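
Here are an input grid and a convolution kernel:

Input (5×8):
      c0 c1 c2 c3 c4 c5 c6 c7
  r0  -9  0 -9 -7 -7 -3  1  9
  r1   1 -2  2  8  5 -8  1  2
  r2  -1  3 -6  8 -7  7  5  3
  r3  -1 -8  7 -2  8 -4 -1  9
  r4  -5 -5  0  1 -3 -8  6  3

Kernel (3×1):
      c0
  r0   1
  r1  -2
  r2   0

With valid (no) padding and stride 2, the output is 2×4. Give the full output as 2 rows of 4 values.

Output[0,0]: The receptive field on the input at this output position is [-9 / 1 / -1]. Elementwise product with the kernel and sum: -9·1 + 1·-2.

-11 -13 -17 -1
1 -20 -23 7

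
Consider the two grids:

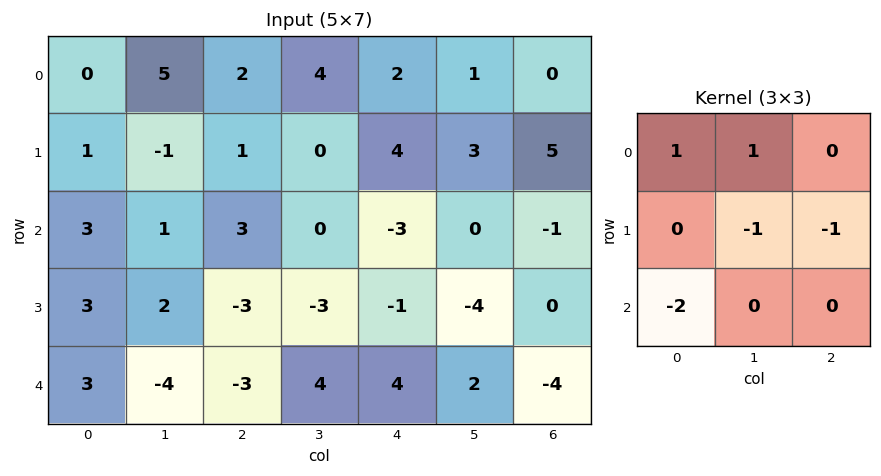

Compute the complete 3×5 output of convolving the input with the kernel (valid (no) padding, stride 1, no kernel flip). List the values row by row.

Output[0,0]: The receptive field on the input at this output position is [0 5 2 / 1 -1 1 / 3 1 3]. Elementwise product with the kernel and sum: 0·1 + 5·1 + -1·-1 + 1·-1 + 3·-2.

-1 4 -4 -1 1
-10 -7 10 13 10
-1 18 13 -6 -7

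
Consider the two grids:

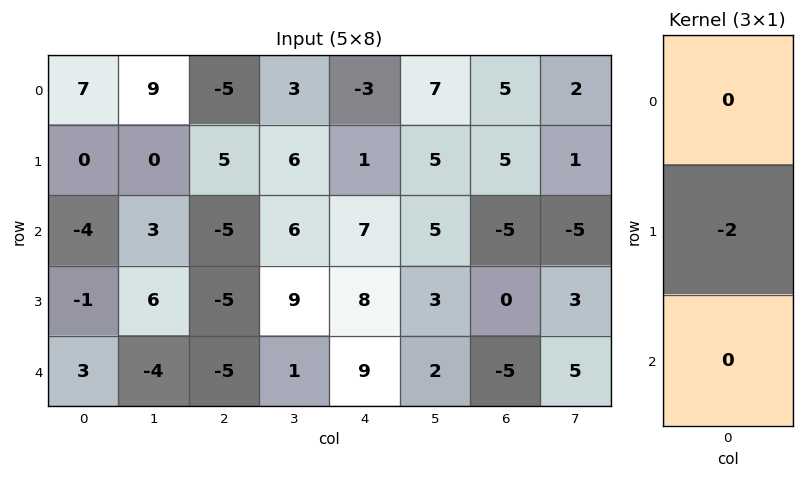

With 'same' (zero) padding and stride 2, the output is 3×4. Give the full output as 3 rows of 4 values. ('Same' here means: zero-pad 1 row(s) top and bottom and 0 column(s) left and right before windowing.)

Output[0,0]: The receptive field on the zero-padded input at this output position is [0 / 7 / 0]. Elementwise product with the kernel and sum: 7·-2.
Output[0,1]: The receptive field on the zero-padded input at this output position is [0 / -5 / 5]. Elementwise product with the kernel and sum: -5·-2.

-14 10 6 -10
8 10 -14 10
-6 10 -18 10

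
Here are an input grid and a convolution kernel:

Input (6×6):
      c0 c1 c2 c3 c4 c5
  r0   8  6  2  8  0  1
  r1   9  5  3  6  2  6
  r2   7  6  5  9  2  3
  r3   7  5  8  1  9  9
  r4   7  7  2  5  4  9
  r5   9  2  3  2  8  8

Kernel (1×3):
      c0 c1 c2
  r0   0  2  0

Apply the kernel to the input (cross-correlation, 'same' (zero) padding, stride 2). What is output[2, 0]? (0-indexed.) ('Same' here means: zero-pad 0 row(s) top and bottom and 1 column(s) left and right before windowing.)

14

The receptive field on the zero-padded input at this output position is [0 7 7]. Elementwise product with the kernel and sum: 7·2.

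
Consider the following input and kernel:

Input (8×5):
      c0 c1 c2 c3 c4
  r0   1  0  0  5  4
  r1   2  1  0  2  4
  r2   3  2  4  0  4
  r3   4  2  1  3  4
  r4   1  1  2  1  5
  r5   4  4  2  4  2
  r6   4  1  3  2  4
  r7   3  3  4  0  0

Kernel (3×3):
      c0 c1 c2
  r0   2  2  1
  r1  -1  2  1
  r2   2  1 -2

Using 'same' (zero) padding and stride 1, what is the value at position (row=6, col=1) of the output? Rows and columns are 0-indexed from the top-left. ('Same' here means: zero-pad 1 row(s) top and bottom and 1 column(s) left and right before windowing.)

20

The receptive field on the zero-padded input at this output position is [4 4 2 / 4 1 3 / 3 3 4]. Elementwise product with the kernel and sum: 4·2 + 4·2 + 2·1 + 4·-1 + 1·2 + 3·1 + 3·2 + 3·1 + 4·-2.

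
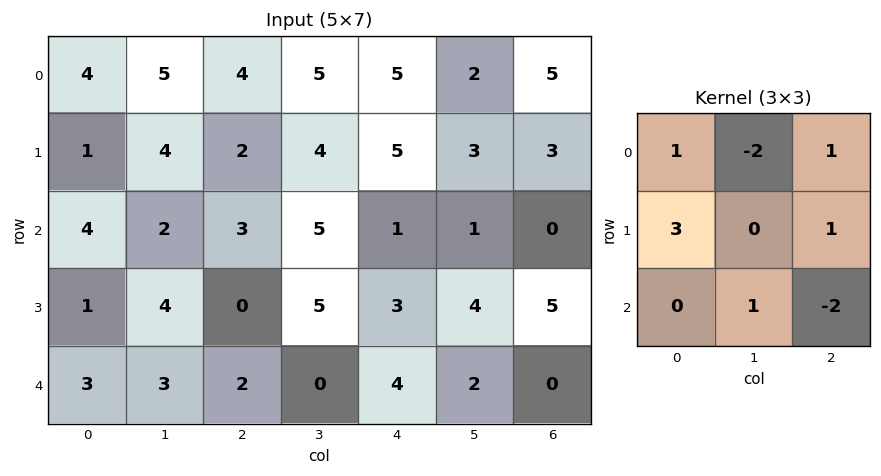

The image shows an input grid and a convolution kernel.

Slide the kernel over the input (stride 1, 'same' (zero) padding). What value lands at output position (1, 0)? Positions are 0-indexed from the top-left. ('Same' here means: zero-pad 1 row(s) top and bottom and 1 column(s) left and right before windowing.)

The receptive field on the zero-padded input at this output position is [0 4 5 / 0 1 4 / 0 4 2]. Elementwise product with the kernel and sum: 0·1 + 4·-2 + 5·1 + 0·3 + 4·1 + 4·1 + 2·-2.

1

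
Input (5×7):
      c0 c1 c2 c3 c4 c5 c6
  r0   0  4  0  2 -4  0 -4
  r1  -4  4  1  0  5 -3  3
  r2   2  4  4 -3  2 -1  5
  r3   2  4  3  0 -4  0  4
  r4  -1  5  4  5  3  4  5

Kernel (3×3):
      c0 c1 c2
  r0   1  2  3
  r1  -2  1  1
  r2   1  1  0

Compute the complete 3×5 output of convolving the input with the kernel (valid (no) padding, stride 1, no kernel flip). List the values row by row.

27 11 -4 -5 -25
17 6 10 4 4
29 7 3 2 34

Output[0,0]: The receptive field on the input at this output position is [0 4 0 / -4 4 1 / 2 4 4]. Elementwise product with the kernel and sum: 0·1 + 4·2 + 0·3 + -4·-2 + 4·1 + 1·1 + 2·1 + 4·1.
Output[0,1]: The receptive field on the input at this output position is [4 0 2 / 4 1 0 / 4 4 -3]. Elementwise product with the kernel and sum: 4·1 + 0·2 + 2·3 + 4·-2 + 1·1 + 0·1 + 4·1 + 4·1.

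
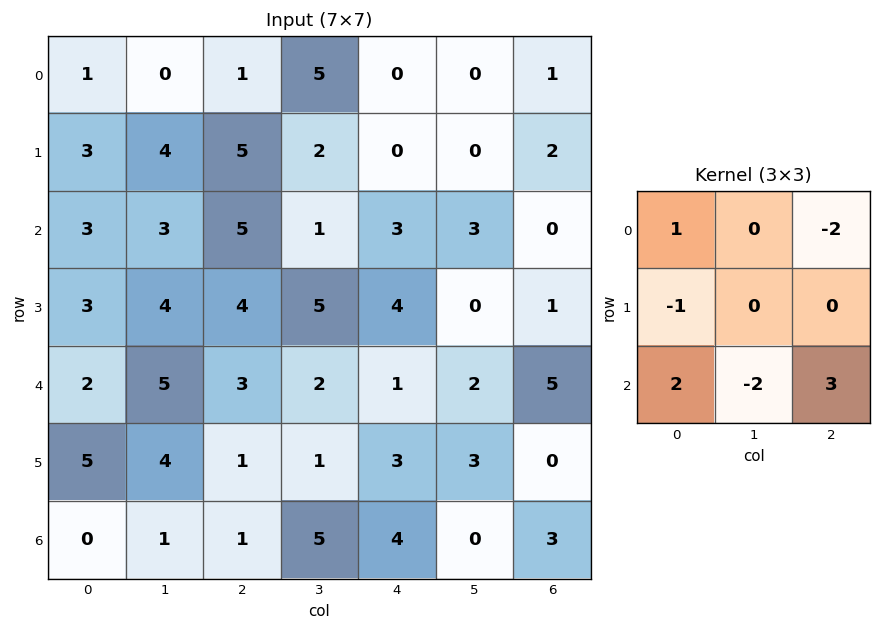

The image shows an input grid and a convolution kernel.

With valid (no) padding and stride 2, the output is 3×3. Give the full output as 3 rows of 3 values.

Output[0,0]: The receptive field on the input at this output position is [1 0 1 / 3 4 5 / 3 3 5]. Elementwise product with the kernel and sum: 1·1 + 1·-2 + 3·-1 + 3·2 + 3·-2 + 5·3.
Output[0,1]: The receptive field on the input at this output position is [1 5 0 / 5 2 0 / 5 1 3]. Elementwise product with the kernel and sum: 1·1 + 0·-2 + 5·-1 + 5·2 + 1·-2 + 3·3.

11 13 -2
-7 0 12
-8 4 5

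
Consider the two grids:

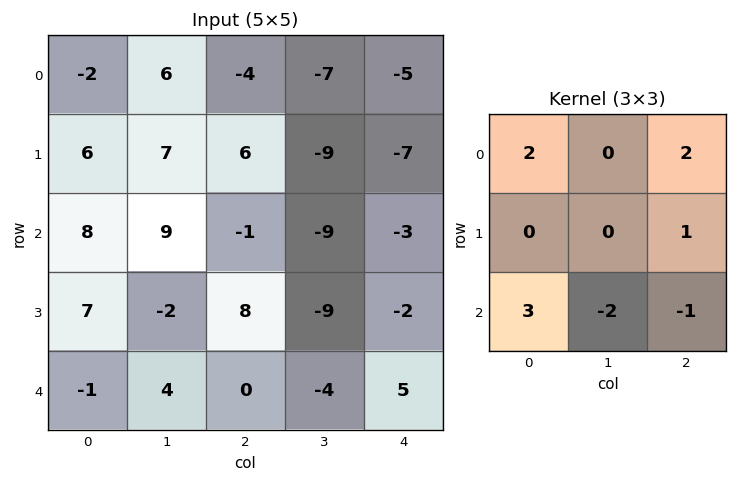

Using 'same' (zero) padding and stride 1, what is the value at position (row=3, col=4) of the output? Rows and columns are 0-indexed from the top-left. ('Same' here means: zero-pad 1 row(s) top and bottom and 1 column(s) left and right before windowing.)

The receptive field on the zero-padded input at this output position is [-9 -3 0 / -9 -2 0 / -4 5 0]. Elementwise product with the kernel and sum: -9·2 + 0·2 + 0·1 + -4·3 + 5·-2 + 0·-1.

-40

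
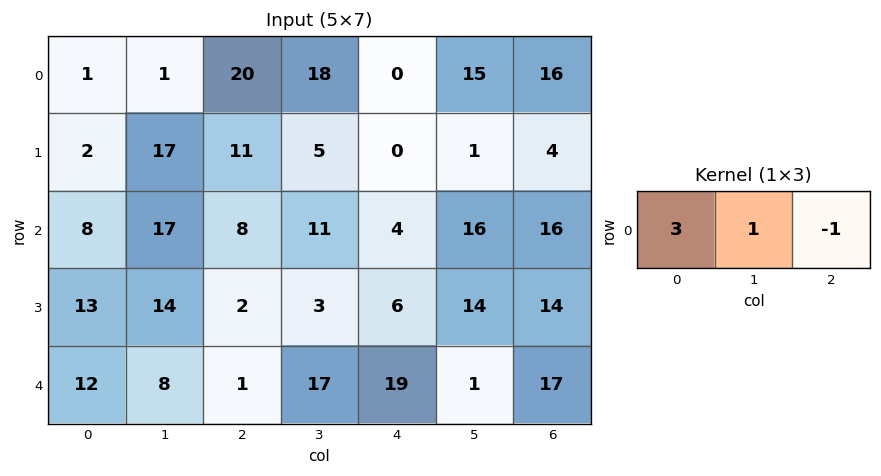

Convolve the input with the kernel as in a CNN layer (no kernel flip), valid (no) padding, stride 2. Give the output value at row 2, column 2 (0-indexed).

The receptive field on the input at this output position is [19 1 17]. Elementwise product with the kernel and sum: 19·3 + 1·1 + 17·-1.

41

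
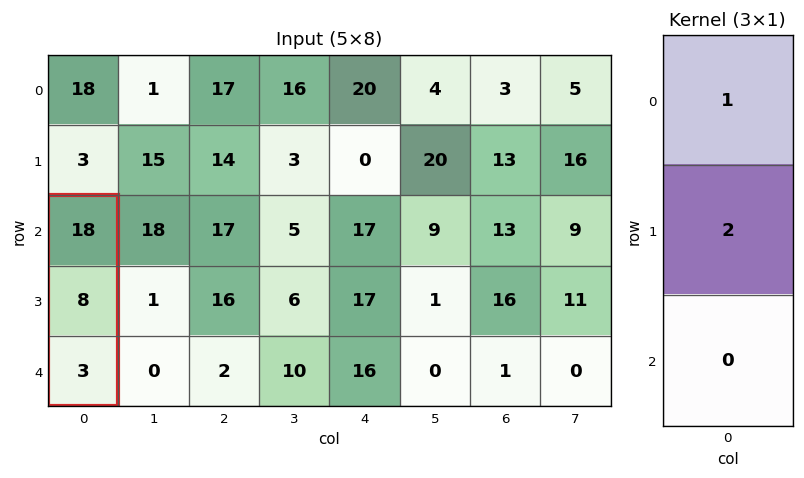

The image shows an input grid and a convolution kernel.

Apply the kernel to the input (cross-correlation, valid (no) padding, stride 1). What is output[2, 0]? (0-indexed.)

The receptive field on the input at this output position is [18 / 8 / 3]. Elementwise product with the kernel and sum: 18·1 + 8·2.

34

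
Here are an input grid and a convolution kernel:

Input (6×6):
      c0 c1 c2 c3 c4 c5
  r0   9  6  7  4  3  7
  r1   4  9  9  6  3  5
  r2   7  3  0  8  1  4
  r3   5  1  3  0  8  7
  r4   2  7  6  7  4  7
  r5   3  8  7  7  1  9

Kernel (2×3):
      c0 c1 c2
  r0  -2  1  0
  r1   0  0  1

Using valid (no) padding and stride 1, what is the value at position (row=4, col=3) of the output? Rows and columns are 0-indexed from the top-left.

The receptive field on the input at this output position is [7 4 7 / 7 1 9]. Elementwise product with the kernel and sum: 7·-2 + 4·1 + 9·1.

-1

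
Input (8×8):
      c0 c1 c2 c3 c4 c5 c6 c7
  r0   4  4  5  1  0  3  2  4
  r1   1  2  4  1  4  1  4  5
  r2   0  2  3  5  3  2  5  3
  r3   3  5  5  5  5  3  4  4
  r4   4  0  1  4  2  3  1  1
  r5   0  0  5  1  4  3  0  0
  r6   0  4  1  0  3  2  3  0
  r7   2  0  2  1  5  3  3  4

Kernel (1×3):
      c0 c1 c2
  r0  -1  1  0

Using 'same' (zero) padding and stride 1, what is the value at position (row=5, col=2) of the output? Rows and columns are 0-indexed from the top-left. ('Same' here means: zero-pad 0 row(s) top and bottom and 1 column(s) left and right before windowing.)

5

The receptive field on the zero-padded input at this output position is [0 5 1]. Elementwise product with the kernel and sum: 0·-1 + 5·1.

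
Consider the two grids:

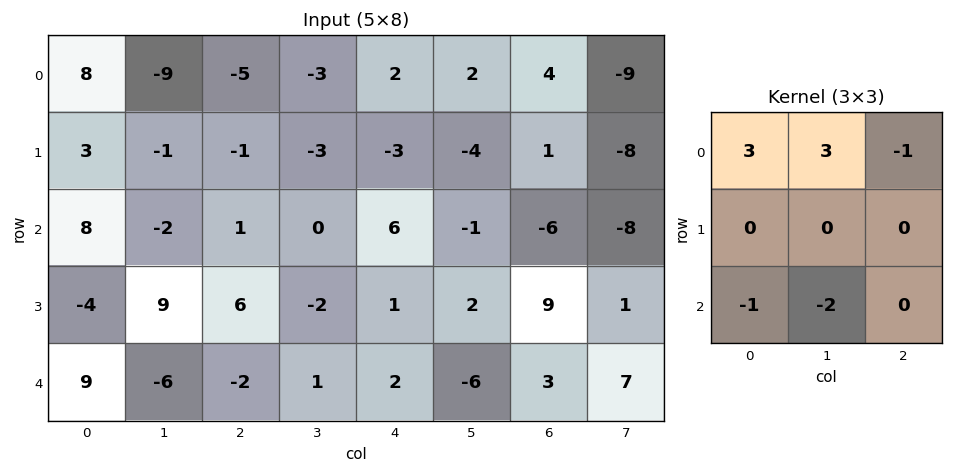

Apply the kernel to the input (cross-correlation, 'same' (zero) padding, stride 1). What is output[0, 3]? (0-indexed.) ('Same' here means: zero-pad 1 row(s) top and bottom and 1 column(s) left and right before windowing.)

7

The receptive field on the zero-padded input at this output position is [0 0 0 / -5 -3 2 / -1 -3 -3]. Elementwise product with the kernel and sum: 0·3 + 0·3 + 0·-1 + -1·-1 + -3·-2.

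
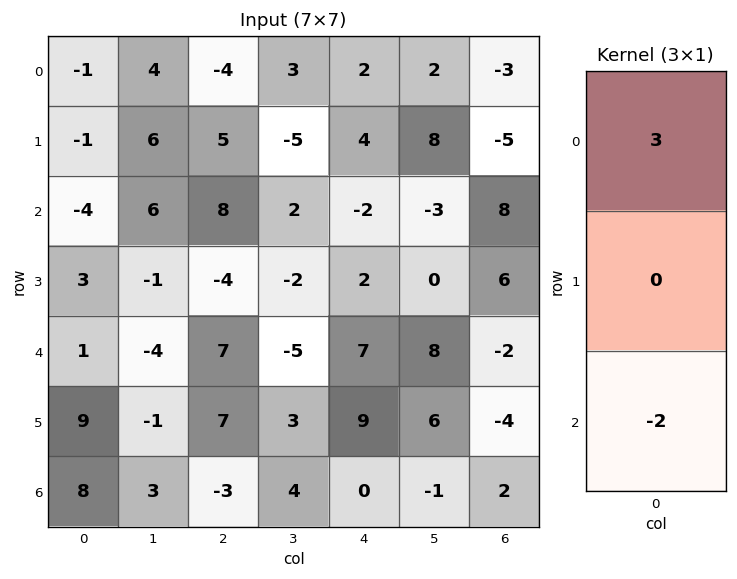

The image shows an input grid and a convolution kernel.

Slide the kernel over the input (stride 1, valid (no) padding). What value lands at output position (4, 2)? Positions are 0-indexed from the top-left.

The receptive field on the input at this output position is [7 / 7 / -3]. Elementwise product with the kernel and sum: 7·3 + -3·-2.

27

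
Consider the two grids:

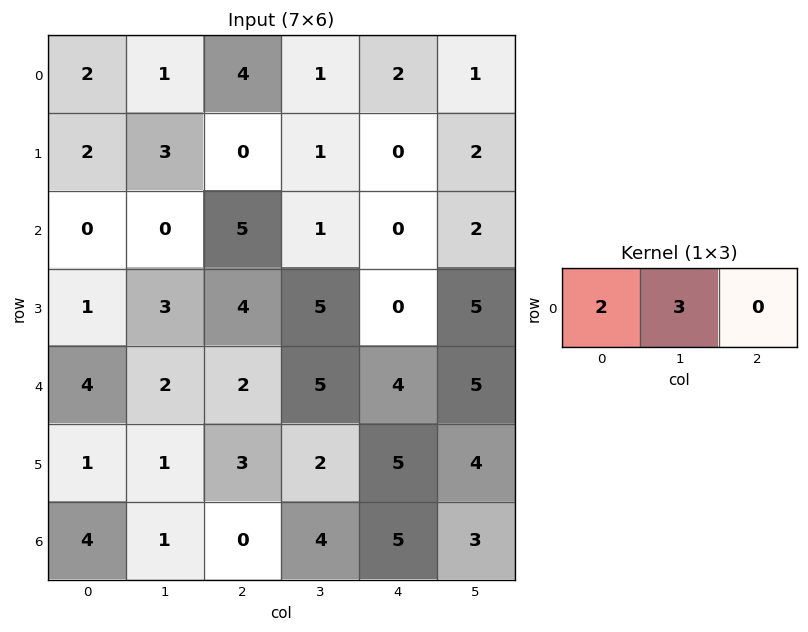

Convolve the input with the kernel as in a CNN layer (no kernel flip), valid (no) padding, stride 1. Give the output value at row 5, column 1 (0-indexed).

11

The receptive field on the input at this output position is [1 3 2]. Elementwise product with the kernel and sum: 1·2 + 3·3.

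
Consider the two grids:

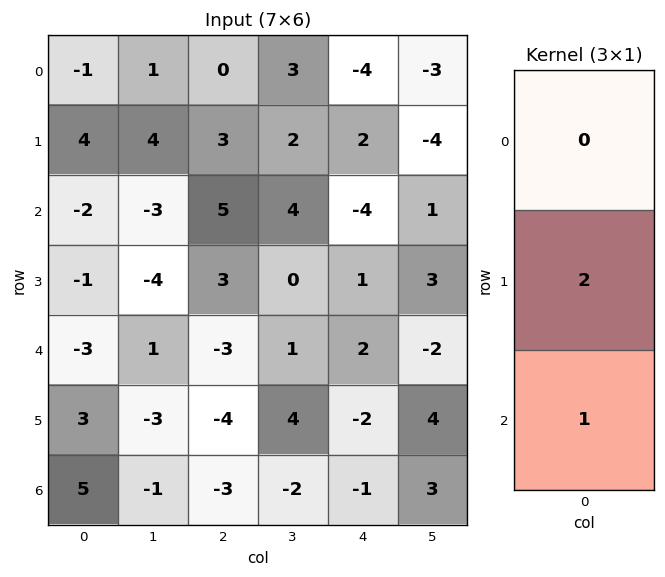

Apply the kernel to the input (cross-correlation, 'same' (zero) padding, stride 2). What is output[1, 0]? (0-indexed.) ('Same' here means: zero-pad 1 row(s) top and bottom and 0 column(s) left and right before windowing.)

The receptive field on the zero-padded input at this output position is [4 / -2 / -1]. Elementwise product with the kernel and sum: -2·2 + -1·1.

-5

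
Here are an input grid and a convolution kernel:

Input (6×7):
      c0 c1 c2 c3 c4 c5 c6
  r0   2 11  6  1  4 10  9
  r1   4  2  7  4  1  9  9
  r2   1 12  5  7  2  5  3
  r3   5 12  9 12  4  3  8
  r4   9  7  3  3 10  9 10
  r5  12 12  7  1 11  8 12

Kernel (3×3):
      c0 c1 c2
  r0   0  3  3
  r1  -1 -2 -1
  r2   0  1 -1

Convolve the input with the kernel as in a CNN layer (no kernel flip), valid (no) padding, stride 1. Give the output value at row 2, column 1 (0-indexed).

The receptive field on the input at this output position is [12 5 7 / 12 9 12 / 7 3 3]. Elementwise product with the kernel and sum: 5·3 + 7·3 + 12·-1 + 9·-2 + 12·-1 + 3·1 + 3·-1.

-6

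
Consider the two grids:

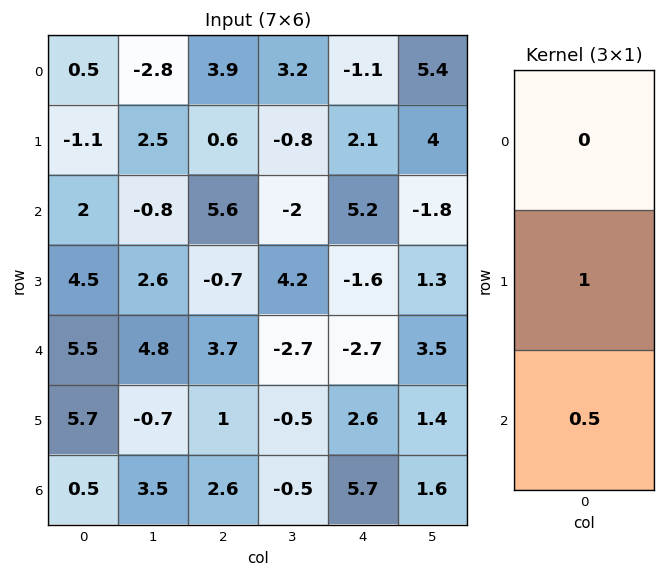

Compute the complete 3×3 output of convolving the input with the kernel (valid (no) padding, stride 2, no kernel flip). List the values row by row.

Output[0,0]: The receptive field on the input at this output position is [0.5 / -1.1 / 2]. Elementwise product with the kernel and sum: -1.1·1 + 2·0.5.
Output[0,1]: The receptive field on the input at this output position is [3.9 / 0.6 / 5.6]. Elementwise product with the kernel and sum: 0.6·1 + 5.6·0.5.

-0.1 3.4 4.7
7.25 1.15 -2.95
5.95 2.3 5.45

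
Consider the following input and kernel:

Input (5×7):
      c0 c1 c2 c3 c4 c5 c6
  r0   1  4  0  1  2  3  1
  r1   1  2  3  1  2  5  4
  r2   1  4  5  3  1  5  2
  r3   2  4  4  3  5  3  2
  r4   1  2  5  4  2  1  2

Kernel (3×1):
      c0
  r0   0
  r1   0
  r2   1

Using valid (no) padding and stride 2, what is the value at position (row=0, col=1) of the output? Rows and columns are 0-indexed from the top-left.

5

The receptive field on the input at this output position is [0 / 3 / 5]. Elementwise product with the kernel and sum: 5·1.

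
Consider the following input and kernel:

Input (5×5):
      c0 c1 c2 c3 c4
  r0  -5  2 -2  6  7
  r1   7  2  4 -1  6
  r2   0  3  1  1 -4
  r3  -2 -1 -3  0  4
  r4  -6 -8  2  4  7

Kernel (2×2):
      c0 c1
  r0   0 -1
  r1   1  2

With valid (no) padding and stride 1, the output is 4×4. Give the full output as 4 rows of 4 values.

9 12 -4 4
4 1 4 -13
-7 -8 -4 12
-21 -1 10 14

Output[0,0]: The receptive field on the input at this output position is [-5 2 / 7 2]. Elementwise product with the kernel and sum: 2·-1 + 7·1 + 2·2.
Output[0,1]: The receptive field on the input at this output position is [2 -2 / 2 4]. Elementwise product with the kernel and sum: -2·-1 + 2·1 + 4·2.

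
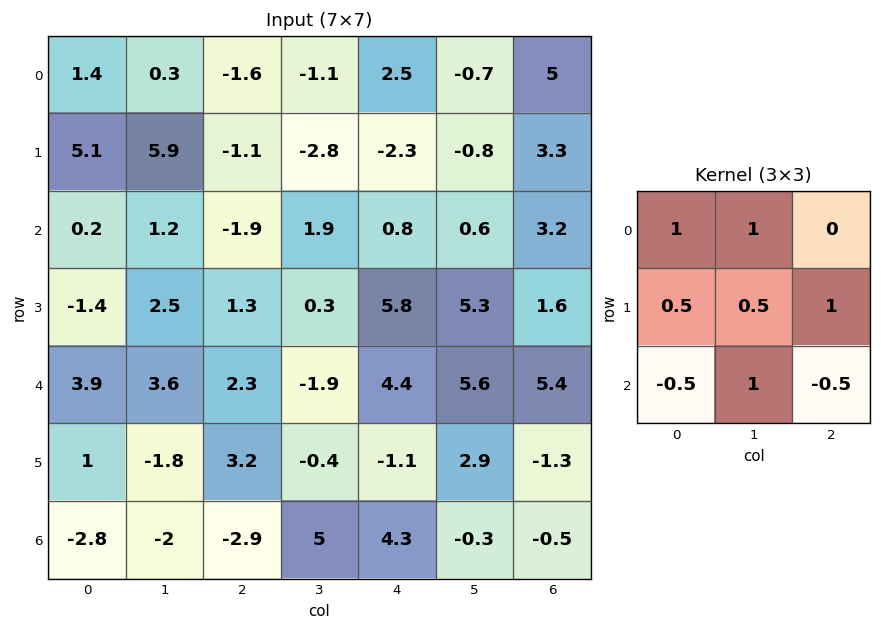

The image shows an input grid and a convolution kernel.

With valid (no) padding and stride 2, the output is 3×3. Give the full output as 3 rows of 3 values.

Output[0,0]: The receptive field on the input at this output position is [1.4 0.3 -1.6 / 5.1 5.9 -1.1 / 0.2 1.2 -1.9]. Elementwise product with the kernel and sum: 1.4·1 + 0.3·1 + 5.1·0.5 + 5.9·0.5 + -1.1·1 + 0.2·-0.5 + 1.2·1 + -1.9·-0.5.

8.15 -4.5 2.15
3.75 1.35 9.25
11.15 5 7.4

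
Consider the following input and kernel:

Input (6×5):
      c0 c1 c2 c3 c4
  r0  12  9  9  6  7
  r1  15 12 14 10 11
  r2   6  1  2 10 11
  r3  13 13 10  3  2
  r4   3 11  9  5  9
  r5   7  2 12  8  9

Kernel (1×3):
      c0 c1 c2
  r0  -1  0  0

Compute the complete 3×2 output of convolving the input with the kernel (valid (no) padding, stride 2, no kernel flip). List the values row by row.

-12 -9
-6 -2
-3 -9

Output[0,0]: The receptive field on the input at this output position is [12 9 9]. Elementwise product with the kernel and sum: 12·-1.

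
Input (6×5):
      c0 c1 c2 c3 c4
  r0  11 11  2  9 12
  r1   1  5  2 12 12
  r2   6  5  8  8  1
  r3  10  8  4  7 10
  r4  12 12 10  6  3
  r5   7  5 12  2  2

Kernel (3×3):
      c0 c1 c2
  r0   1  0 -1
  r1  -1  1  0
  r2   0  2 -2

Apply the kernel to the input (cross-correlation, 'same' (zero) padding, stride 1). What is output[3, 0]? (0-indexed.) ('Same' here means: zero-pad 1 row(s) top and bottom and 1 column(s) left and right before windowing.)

5

The receptive field on the zero-padded input at this output position is [0 6 5 / 0 10 8 / 0 12 12]. Elementwise product with the kernel and sum: 0·1 + 5·-1 + 0·-1 + 10·1 + 12·2 + 12·-2.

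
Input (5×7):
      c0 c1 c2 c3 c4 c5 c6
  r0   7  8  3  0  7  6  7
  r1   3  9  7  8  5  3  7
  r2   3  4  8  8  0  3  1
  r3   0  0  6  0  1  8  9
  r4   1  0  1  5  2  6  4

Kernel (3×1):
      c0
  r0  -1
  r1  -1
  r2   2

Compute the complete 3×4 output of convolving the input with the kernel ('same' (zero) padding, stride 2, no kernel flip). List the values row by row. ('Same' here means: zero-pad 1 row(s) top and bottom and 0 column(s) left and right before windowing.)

Output[0,0]: The receptive field on the zero-padded input at this output position is [0 / 7 / 3]. Elementwise product with the kernel and sum: 0·-1 + 7·-1 + 3·2.

-1 11 3 7
-6 -3 -3 10
-1 -7 -3 -13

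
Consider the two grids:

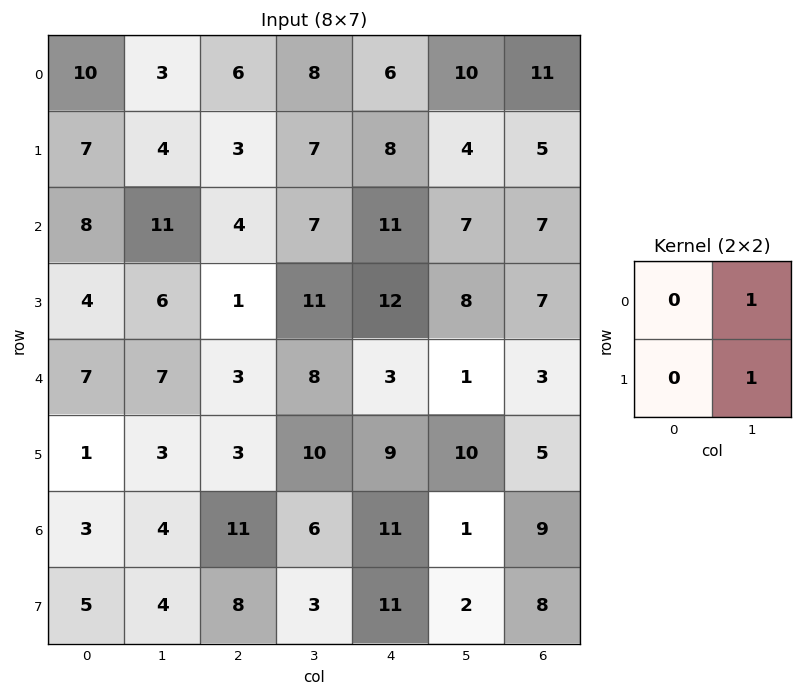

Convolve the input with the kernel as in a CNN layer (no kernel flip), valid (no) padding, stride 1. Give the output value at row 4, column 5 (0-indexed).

The receptive field on the input at this output position is [1 3 / 10 5]. Elementwise product with the kernel and sum: 3·1 + 5·1.

8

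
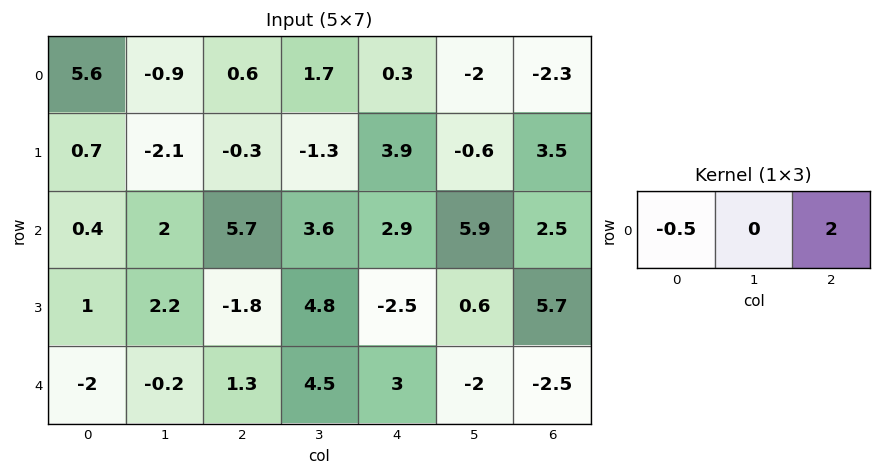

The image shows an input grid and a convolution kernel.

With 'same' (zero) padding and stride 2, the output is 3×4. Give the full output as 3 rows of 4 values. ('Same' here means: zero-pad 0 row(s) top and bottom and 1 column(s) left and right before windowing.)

-1.8 3.85 -4.85 1
4 6.2 10 -2.95
-0.4 9.1 -6.25 1

Output[0,0]: The receptive field on the zero-padded input at this output position is [0 5.6 -0.9]. Elementwise product with the kernel and sum: 0·-0.5 + -0.9·2.
Output[0,1]: The receptive field on the zero-padded input at this output position is [-0.9 0.6 1.7]. Elementwise product with the kernel and sum: -0.9·-0.5 + 1.7·2.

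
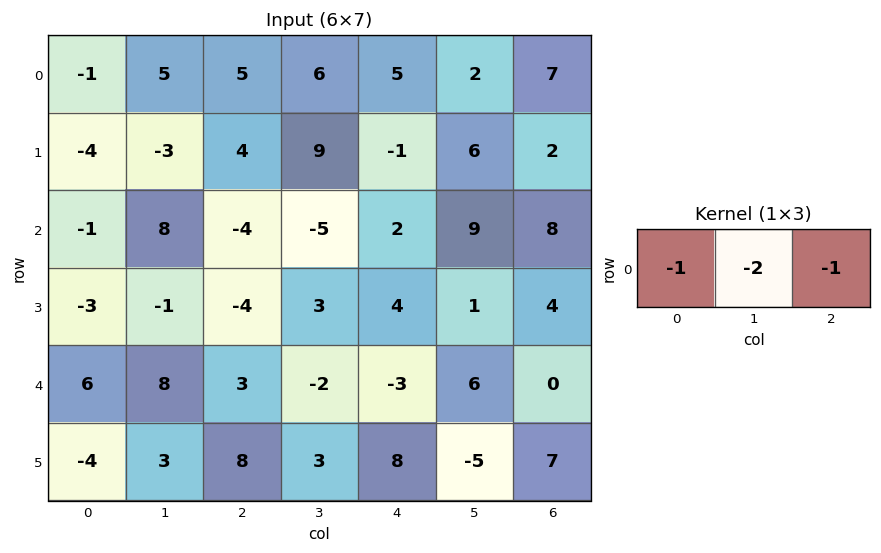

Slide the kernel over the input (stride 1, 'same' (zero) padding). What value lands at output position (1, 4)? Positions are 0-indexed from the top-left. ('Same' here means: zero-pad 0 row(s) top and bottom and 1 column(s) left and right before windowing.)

-13

The receptive field on the zero-padded input at this output position is [9 -1 6]. Elementwise product with the kernel and sum: 9·-1 + -1·-2 + 6·-1.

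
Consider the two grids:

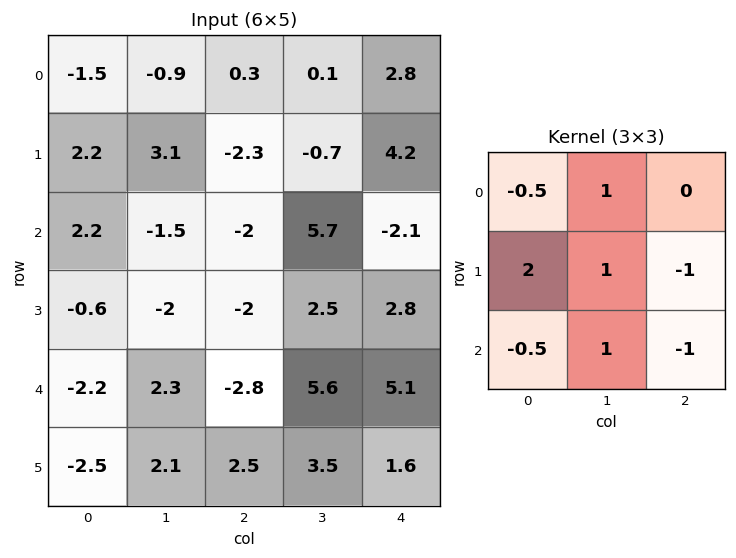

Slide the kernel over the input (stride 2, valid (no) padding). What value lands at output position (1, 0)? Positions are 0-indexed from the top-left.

2.4

The receptive field on the input at this output position is [2.2 -1.5 -2 / -0.6 -2 -2 / -2.2 2.3 -2.8]. Elementwise product with the kernel and sum: 2.2·-0.5 + -1.5·1 + -0.6·2 + -2·1 + -2·-1 + -2.2·-0.5 + 2.3·1 + -2.8·-1.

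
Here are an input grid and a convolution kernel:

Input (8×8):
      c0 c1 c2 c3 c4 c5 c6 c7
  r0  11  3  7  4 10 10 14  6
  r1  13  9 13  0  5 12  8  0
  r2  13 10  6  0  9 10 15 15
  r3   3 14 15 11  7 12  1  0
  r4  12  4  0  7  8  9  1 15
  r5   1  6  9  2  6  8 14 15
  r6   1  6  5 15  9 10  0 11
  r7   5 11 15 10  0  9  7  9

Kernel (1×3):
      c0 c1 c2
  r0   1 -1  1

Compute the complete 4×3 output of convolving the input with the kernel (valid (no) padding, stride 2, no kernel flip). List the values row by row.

Output[0,0]: The receptive field on the input at this output position is [11 3 7]. Elementwise product with the kernel and sum: 11·1 + 3·-1 + 7·1.
Output[0,1]: The receptive field on the input at this output position is [7 4 10]. Elementwise product with the kernel and sum: 7·1 + 4·-1 + 10·1.

15 13 14
9 15 14
8 1 0
0 -1 -1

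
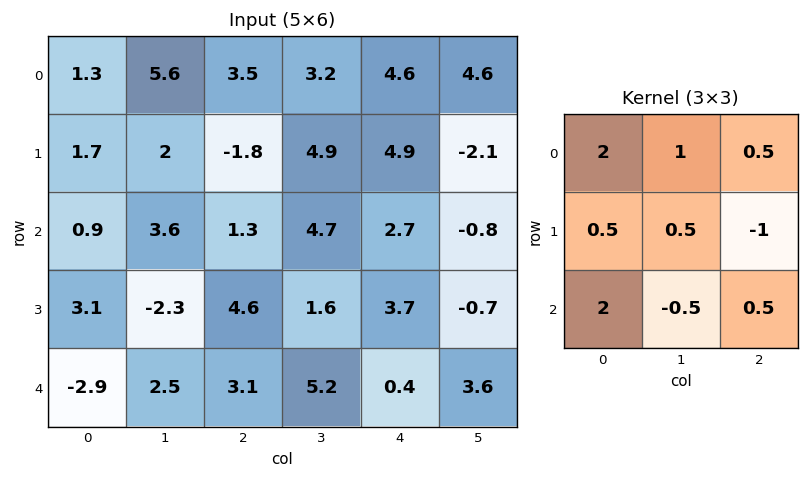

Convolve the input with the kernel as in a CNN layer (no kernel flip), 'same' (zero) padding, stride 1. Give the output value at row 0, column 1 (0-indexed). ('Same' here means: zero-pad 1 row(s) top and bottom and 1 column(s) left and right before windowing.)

1.45

The receptive field on the zero-padded input at this output position is [0 0 0 / 1.3 5.6 3.5 / 1.7 2 -1.8]. Elementwise product with the kernel and sum: 0·2 + 0·1 + 0·0.5 + 1.3·0.5 + 5.6·0.5 + 3.5·-1 + 1.7·2 + 2·-0.5 + -1.8·0.5.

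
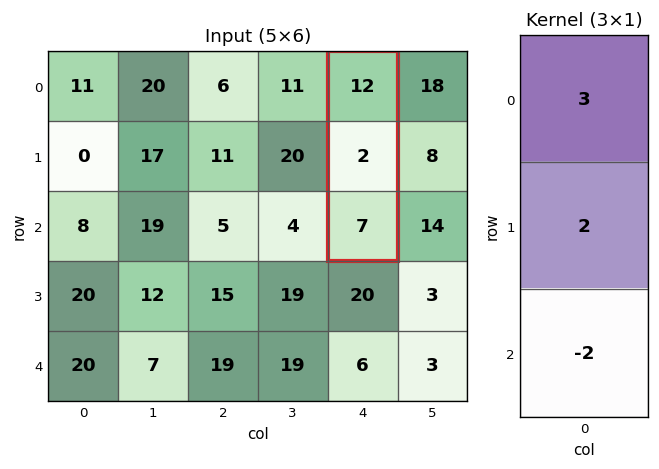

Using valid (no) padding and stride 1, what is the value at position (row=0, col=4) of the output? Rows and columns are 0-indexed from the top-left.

The receptive field on the input at this output position is [12 / 2 / 7]. Elementwise product with the kernel and sum: 12·3 + 2·2 + 7·-2.

26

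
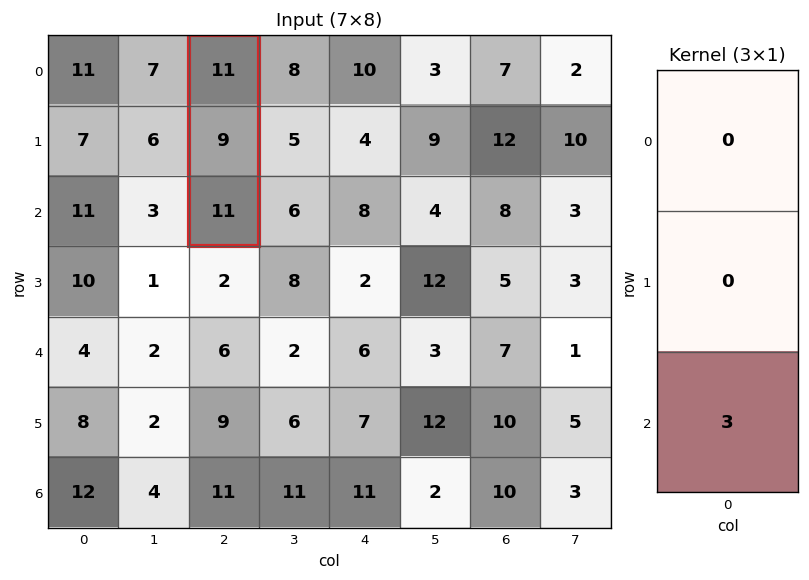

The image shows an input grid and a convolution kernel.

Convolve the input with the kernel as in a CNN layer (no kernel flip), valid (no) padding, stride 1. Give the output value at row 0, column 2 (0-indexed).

33

The receptive field on the input at this output position is [11 / 9 / 11]. Elementwise product with the kernel and sum: 11·3.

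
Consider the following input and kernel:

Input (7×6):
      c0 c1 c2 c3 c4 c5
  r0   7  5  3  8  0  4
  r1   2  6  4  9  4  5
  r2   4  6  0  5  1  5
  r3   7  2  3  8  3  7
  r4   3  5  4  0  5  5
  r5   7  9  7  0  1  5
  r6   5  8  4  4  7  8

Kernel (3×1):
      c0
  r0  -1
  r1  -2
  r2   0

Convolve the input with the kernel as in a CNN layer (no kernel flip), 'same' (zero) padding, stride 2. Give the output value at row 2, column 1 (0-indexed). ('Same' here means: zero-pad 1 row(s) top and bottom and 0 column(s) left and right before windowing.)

The receptive field on the zero-padded input at this output position is [3 / 4 / 7]. Elementwise product with the kernel and sum: 3·-1 + 4·-2.

-11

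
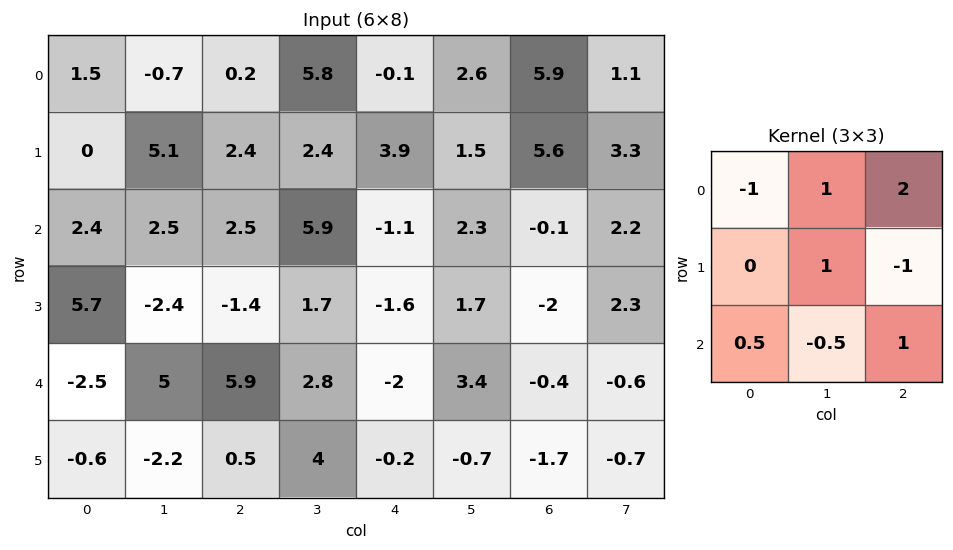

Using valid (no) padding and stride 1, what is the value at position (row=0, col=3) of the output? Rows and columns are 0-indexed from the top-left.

7.5

The receptive field on the input at this output position is [5.8 -0.1 2.6 / 2.4 3.9 1.5 / 5.9 -1.1 2.3]. Elementwise product with the kernel and sum: 5.8·-1 + -0.1·1 + 2.6·2 + 3.9·1 + 1.5·-1 + 5.9·0.5 + -1.1·-0.5 + 2.3·1.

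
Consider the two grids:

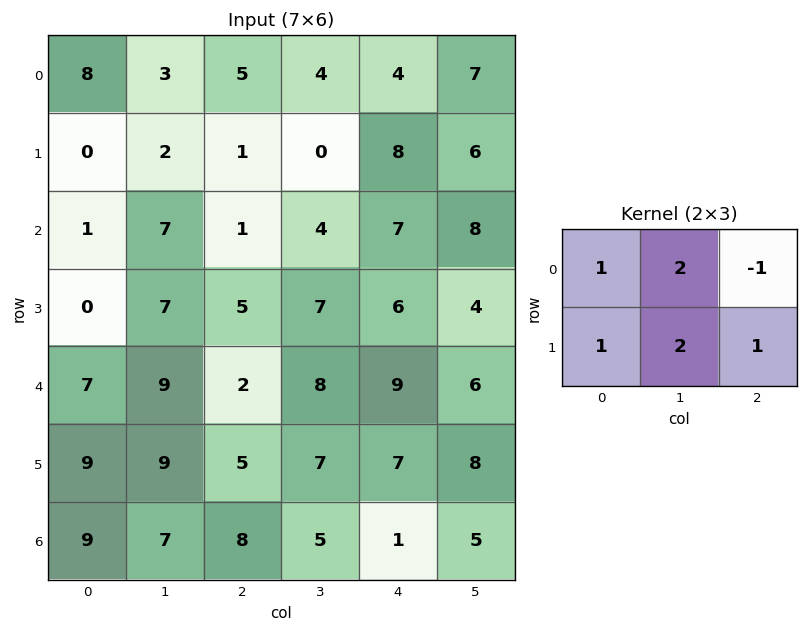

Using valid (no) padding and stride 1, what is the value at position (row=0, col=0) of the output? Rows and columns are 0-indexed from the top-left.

The receptive field on the input at this output position is [8 3 5 / 0 2 1]. Elementwise product with the kernel and sum: 8·1 + 3·2 + 5·-1 + 0·1 + 2·2 + 1·1.

14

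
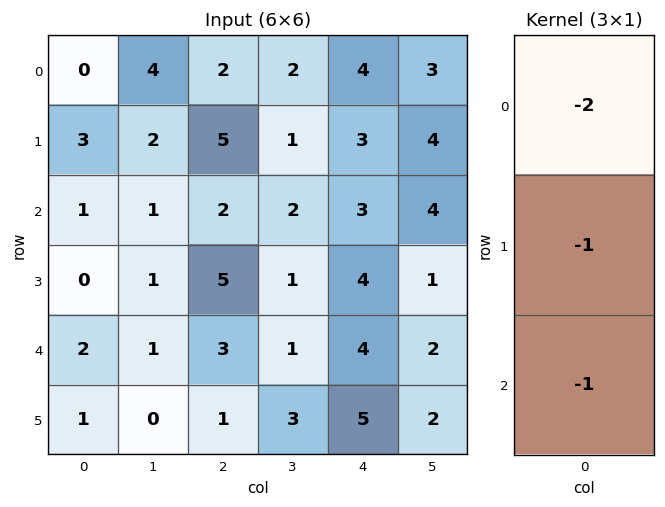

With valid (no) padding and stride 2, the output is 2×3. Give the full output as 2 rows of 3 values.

-4 -11 -14
-4 -12 -14

Output[0,0]: The receptive field on the input at this output position is [0 / 3 / 1]. Elementwise product with the kernel and sum: 0·-2 + 3·-1 + 1·-1.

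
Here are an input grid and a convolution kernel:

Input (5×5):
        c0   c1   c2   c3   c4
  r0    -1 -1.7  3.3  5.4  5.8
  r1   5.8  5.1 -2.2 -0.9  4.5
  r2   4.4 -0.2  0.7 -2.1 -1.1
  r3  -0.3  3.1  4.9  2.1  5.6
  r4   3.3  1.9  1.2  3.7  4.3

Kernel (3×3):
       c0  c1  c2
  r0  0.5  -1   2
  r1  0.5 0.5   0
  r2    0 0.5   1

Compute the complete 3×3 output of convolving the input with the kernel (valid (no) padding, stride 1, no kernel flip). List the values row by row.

Output[0,0]: The receptive field on the input at this output position is [-1 -1.7 3.3 / 5.8 5.1 -2.2 / 4.4 -0.2 0.7]. Elementwise product with the kernel and sum: -1·0.5 + -1.7·-1 + 3.3·2 + 5.8·0.5 + 5.1·0.5 + -0.2·0.5 + 0.7·1.

13.85 6.35 4.15
1.95 7.75 14.75
7.35 3.3 9.9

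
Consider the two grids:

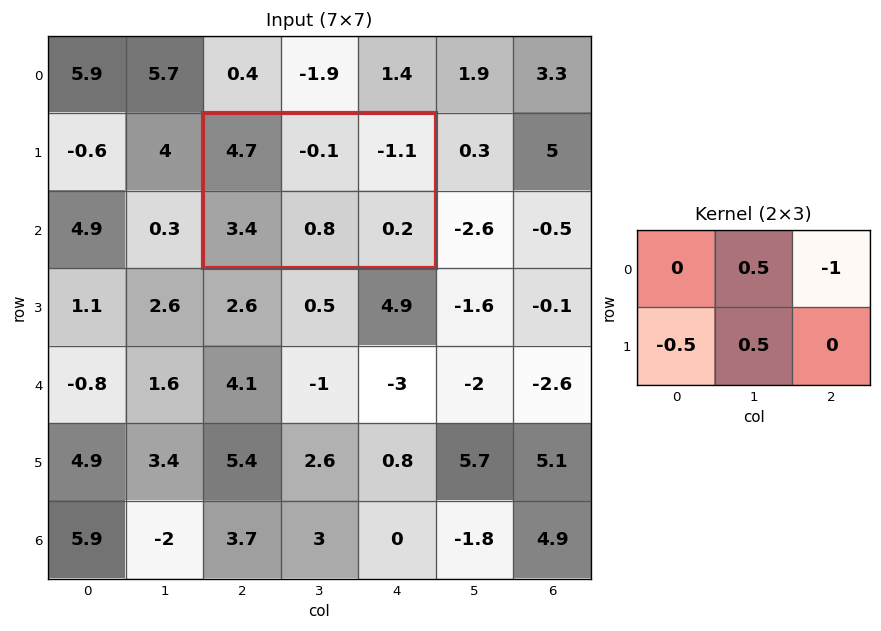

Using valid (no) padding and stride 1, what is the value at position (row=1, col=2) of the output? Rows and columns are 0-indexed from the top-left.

The receptive field on the input at this output position is [4.7 -0.1 -1.1 / 3.4 0.8 0.2]. Elementwise product with the kernel and sum: -0.1·0.5 + -1.1·-1 + 3.4·-0.5 + 0.8·0.5.

-0.25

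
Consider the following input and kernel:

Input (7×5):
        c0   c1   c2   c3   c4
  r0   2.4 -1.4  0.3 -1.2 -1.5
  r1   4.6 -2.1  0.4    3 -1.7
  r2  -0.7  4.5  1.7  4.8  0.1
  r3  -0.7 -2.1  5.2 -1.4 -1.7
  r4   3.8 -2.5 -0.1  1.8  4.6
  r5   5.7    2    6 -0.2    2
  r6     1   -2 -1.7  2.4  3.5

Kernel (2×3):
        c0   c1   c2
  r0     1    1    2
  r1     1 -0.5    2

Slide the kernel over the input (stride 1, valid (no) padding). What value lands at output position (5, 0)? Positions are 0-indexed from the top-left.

The receptive field on the input at this output position is [5.7 2 6 / 1 -2 -1.7]. Elementwise product with the kernel and sum: 5.7·1 + 2·1 + 6·2 + 1·1 + -2·-0.5 + -1.7·2.

18.3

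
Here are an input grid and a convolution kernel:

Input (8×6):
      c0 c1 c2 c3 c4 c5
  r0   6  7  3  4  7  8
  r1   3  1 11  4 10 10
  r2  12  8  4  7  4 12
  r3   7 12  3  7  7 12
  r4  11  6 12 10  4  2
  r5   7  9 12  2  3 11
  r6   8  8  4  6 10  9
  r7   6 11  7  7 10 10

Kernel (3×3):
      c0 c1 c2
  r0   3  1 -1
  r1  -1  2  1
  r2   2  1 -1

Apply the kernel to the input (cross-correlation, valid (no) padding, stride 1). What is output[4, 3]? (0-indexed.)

60

The receptive field on the input at this output position is [10 4 2 / 2 3 11 / 6 10 9]. Elementwise product with the kernel and sum: 10·3 + 4·1 + 2·-1 + 2·-1 + 3·2 + 11·1 + 6·2 + 10·1 + 9·-1.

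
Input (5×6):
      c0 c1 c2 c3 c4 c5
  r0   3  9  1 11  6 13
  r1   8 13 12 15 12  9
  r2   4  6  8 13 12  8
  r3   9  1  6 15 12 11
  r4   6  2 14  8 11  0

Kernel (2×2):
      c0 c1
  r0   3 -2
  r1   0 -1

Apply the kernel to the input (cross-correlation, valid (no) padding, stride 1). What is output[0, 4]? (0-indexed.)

-17

The receptive field on the input at this output position is [6 13 / 12 9]. Elementwise product with the kernel and sum: 6·3 + 13·-2 + 9·-1.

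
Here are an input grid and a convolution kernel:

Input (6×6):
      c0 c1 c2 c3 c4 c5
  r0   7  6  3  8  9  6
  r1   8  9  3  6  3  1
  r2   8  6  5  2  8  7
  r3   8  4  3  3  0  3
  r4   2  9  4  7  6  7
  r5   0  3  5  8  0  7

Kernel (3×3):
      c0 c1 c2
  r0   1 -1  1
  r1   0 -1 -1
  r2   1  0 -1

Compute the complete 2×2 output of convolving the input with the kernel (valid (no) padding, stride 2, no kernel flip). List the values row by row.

Output[0,0]: The receptive field on the input at this output position is [7 6 3 / 8 9 3 / 8 6 5]. Elementwise product with the kernel and sum: 7·1 + 6·-1 + 3·1 + 9·-1 + 3·-1 + 8·1 + 5·-1.
Output[0,1]: The receptive field on the input at this output position is [3 8 9 / 3 6 3 / 5 2 8]. Elementwise product with the kernel and sum: 3·1 + 8·-1 + 9·1 + 6·-1 + 3·-1 + 5·1 + 8·-1.

-5 -8
-2 6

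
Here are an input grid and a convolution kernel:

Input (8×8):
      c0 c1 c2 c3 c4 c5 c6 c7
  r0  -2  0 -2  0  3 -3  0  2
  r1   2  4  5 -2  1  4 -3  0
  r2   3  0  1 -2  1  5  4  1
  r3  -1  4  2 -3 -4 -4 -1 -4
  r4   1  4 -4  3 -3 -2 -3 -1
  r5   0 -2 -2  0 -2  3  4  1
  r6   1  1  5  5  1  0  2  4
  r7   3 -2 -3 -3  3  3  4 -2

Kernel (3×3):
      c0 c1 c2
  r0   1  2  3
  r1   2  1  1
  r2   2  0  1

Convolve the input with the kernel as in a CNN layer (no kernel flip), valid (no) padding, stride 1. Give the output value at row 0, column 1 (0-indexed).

5

The receptive field on the input at this output position is [0 -2 0 / 4 5 -2 / 0 1 -2]. Elementwise product with the kernel and sum: 0·1 + -2·2 + 0·3 + 4·2 + 5·1 + -2·1 + 0·2 + -2·1.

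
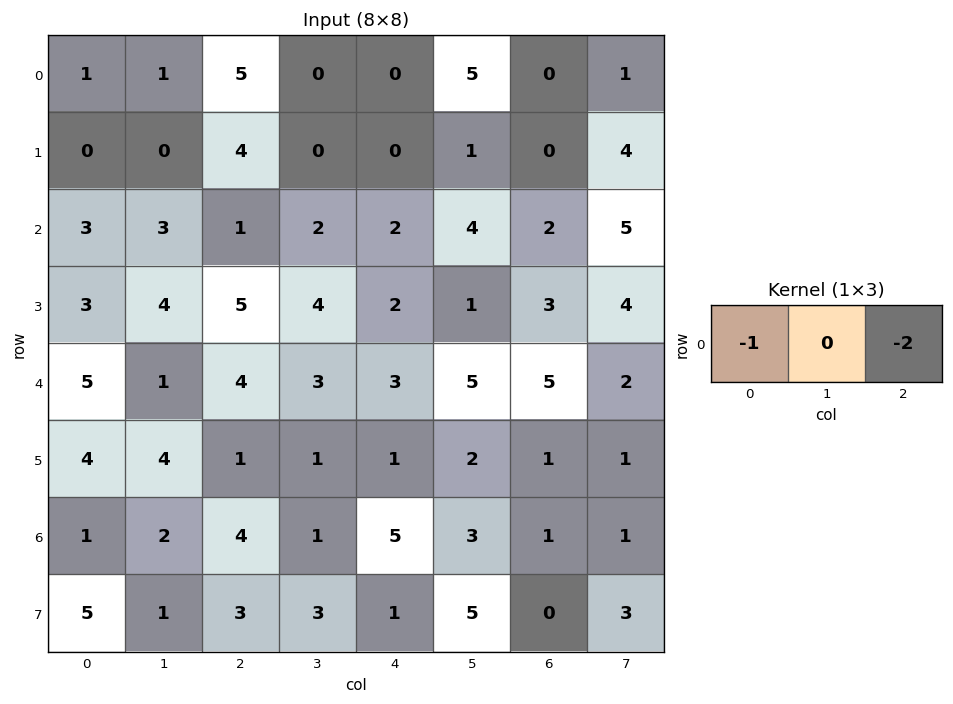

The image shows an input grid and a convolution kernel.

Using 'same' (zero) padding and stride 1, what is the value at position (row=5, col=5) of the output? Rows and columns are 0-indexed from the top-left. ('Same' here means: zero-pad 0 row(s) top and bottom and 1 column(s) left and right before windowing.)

The receptive field on the zero-padded input at this output position is [1 2 1]. Elementwise product with the kernel and sum: 1·-1 + 1·-2.

-3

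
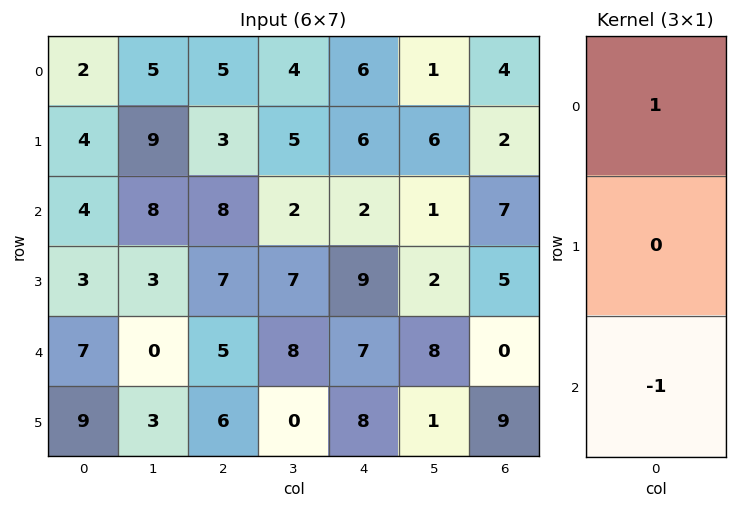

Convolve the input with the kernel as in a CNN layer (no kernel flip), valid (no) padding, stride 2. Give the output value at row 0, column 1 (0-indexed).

The receptive field on the input at this output position is [5 / 3 / 8]. Elementwise product with the kernel and sum: 5·1 + 8·-1.

-3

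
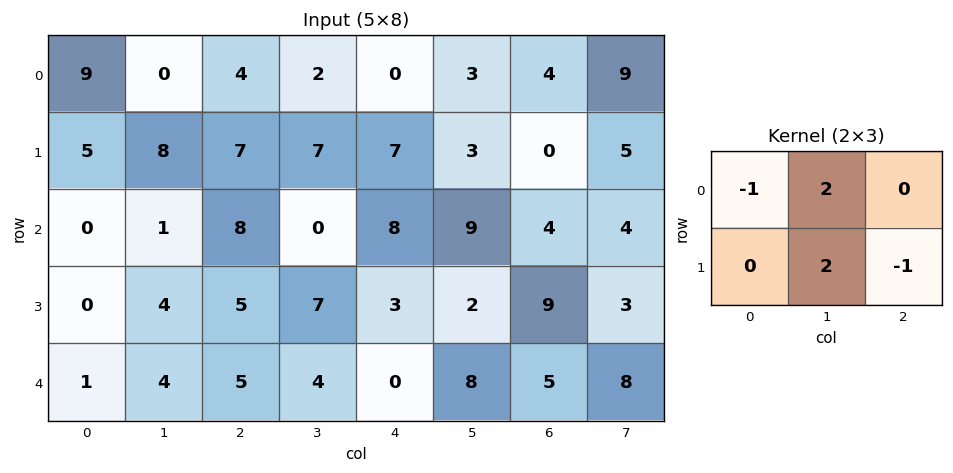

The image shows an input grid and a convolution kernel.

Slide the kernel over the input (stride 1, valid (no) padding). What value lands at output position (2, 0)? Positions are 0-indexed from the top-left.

The receptive field on the input at this output position is [0 1 8 / 0 4 5]. Elementwise product with the kernel and sum: 0·-1 + 1·2 + 4·2 + 5·-1.

5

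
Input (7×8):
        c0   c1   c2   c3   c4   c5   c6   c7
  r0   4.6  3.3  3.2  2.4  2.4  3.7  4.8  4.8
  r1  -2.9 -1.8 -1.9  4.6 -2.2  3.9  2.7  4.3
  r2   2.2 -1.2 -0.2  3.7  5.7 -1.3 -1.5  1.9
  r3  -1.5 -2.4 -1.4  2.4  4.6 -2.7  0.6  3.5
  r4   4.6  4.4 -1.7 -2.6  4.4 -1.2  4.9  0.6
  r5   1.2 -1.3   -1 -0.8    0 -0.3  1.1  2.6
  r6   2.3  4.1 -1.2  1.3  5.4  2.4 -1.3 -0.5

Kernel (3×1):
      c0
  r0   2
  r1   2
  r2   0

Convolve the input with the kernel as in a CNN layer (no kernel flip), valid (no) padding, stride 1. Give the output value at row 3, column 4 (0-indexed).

The receptive field on the input at this output position is [4.6 / 4.4 / 0]. Elementwise product with the kernel and sum: 4.6·2 + 4.4·2.

18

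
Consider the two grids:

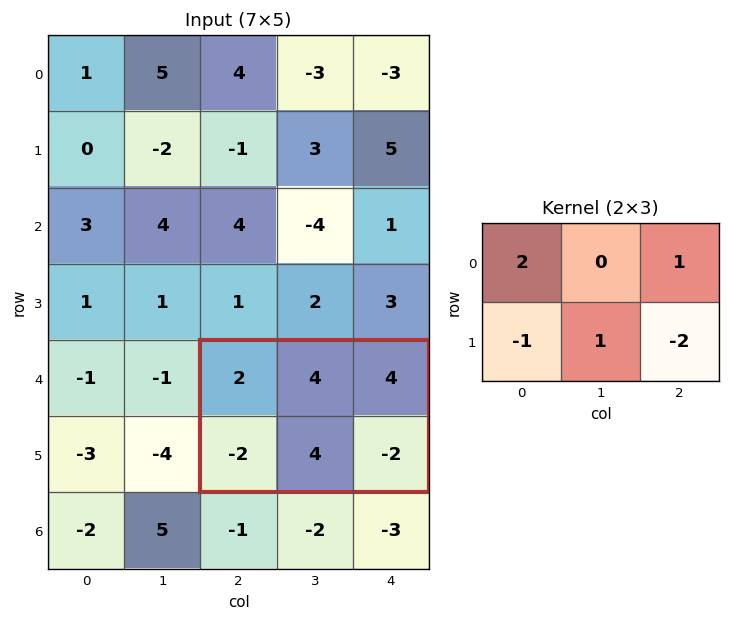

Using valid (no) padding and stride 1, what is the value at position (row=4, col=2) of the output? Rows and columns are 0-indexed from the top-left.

The receptive field on the input at this output position is [2 4 4 / -2 4 -2]. Elementwise product with the kernel and sum: 2·2 + 4·1 + -2·-1 + 4·1 + -2·-2.

18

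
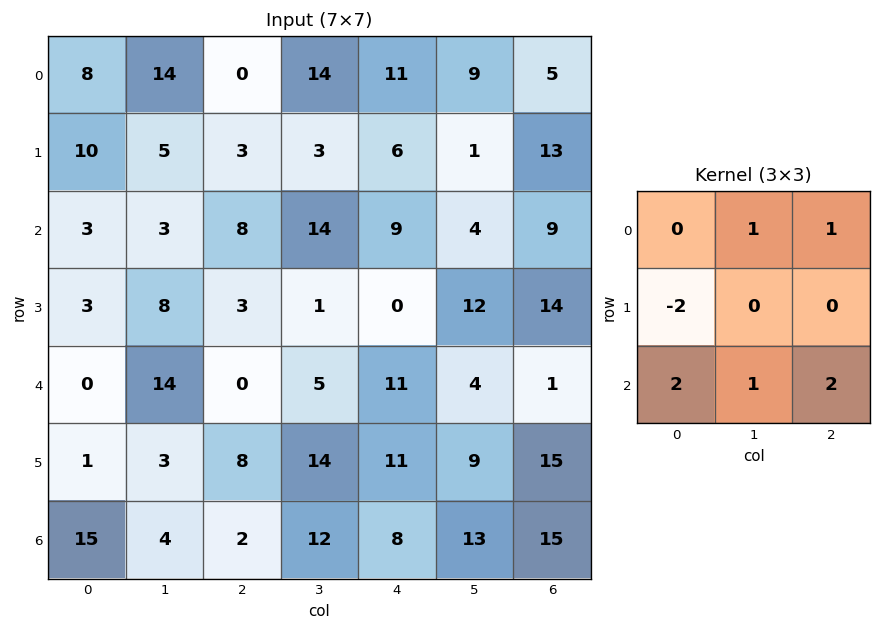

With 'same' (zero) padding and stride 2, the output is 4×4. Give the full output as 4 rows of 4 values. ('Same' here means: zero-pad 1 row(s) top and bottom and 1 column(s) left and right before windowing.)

Output[0,0]: The receptive field on the zero-padded input at this output position is [0 0 0 / 0 8 14 / 0 10 5]. Elementwise product with the kernel and sum: 0·1 + 0·1 + 0·-2 + 0·2 + 10·1 + 5·2.

20 -9 -14 -3
34 21 5 43
18 18 59 39
4 14 -4 -11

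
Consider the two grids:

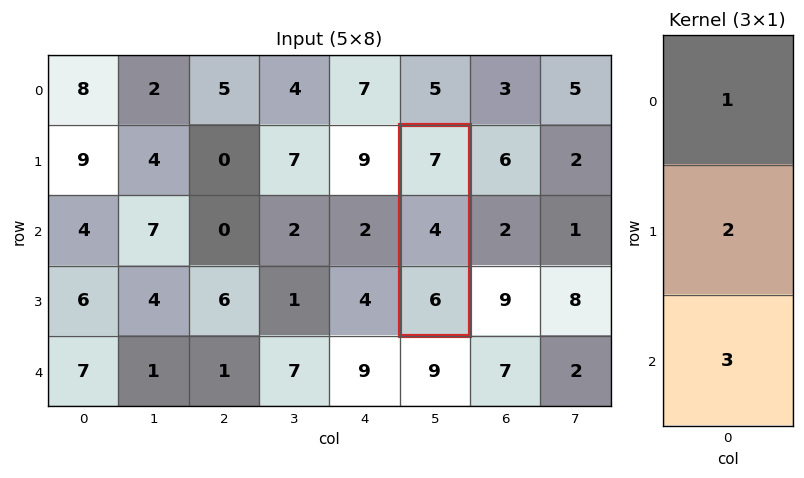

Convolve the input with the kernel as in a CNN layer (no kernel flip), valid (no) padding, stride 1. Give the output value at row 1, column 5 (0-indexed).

33

The receptive field on the input at this output position is [7 / 4 / 6]. Elementwise product with the kernel and sum: 7·1 + 4·2 + 6·3.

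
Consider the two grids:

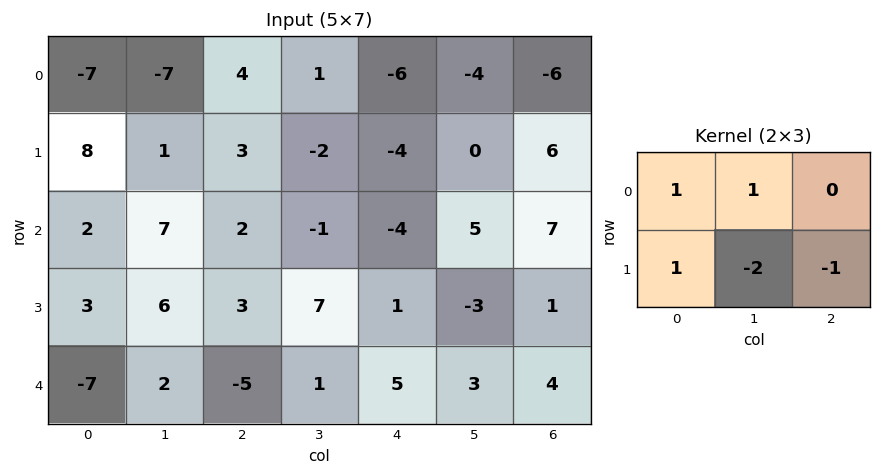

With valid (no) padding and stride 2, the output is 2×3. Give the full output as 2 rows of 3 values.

-11 16 -20
-3 -11 7

Output[0,0]: The receptive field on the input at this output position is [-7 -7 4 / 8 1 3]. Elementwise product with the kernel and sum: -7·1 + -7·1 + 8·1 + 1·-2 + 3·-1.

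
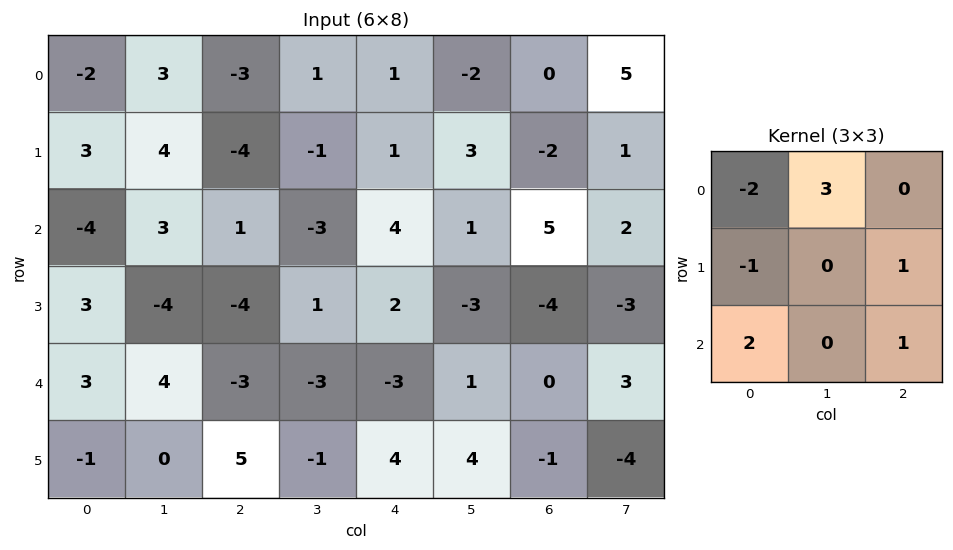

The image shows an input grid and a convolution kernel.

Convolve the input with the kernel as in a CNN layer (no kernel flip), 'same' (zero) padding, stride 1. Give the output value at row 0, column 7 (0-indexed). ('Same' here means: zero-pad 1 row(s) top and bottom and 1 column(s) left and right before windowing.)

-4

The receptive field on the zero-padded input at this output position is [0 0 0 / 0 5 0 / -2 1 0]. Elementwise product with the kernel and sum: 0·-2 + 0·3 + 0·-1 + 0·1 + -2·2 + 0·1.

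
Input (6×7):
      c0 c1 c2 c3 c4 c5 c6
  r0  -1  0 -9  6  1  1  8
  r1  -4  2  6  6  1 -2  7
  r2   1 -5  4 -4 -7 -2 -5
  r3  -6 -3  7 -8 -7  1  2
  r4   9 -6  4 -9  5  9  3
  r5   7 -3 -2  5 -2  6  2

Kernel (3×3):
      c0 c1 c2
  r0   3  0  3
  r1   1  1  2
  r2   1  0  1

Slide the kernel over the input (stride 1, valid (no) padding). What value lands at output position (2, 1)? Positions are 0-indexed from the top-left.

-54

The receptive field on the input at this output position is [-5 4 -4 / -3 7 -8 / -6 4 -9]. Elementwise product with the kernel and sum: -5·3 + -4·3 + -3·1 + 7·1 + -8·2 + -6·1 + -9·1.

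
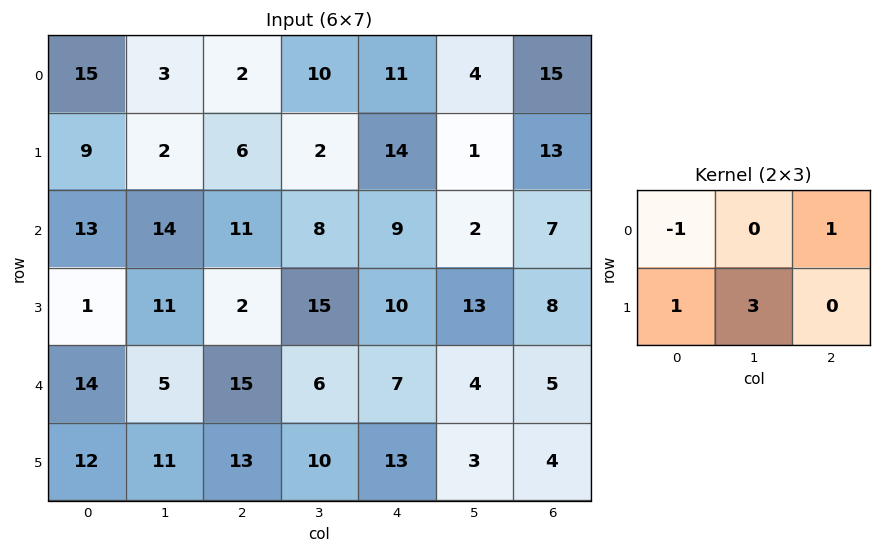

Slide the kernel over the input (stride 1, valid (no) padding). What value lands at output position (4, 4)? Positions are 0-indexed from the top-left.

20

The receptive field on the input at this output position is [7 4 5 / 13 3 4]. Elementwise product with the kernel and sum: 7·-1 + 5·1 + 13·1 + 3·3.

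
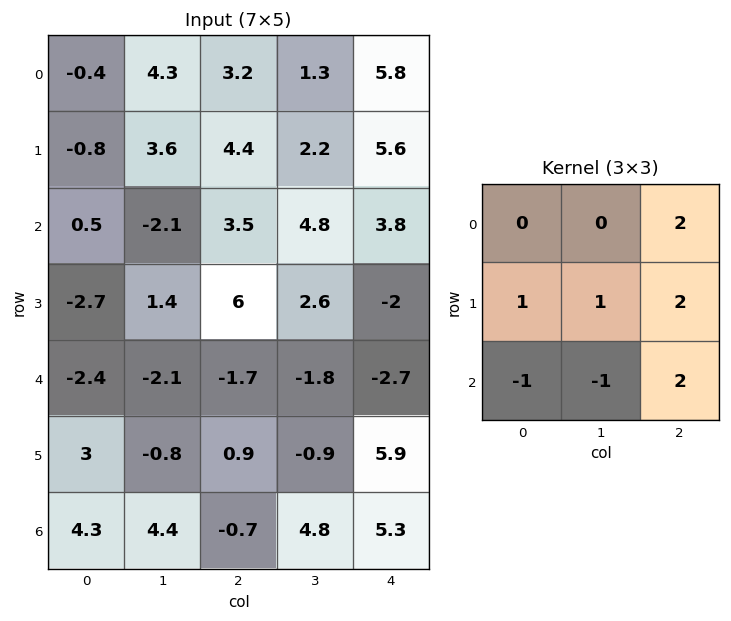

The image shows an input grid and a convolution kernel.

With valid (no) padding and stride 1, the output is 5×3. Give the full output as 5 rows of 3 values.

26.6 23.2 28.7
27.5 13.2 14.5
18.8 22.4 10.3
3.7 -4.1 -1.1
-9.5 0.6 12.9

Output[0,0]: The receptive field on the input at this output position is [-0.4 4.3 3.2 / -0.8 3.6 4.4 / 0.5 -2.1 3.5]. Elementwise product with the kernel and sum: 3.2·2 + -0.8·1 + 3.6·1 + 4.4·2 + 0.5·-1 + -2.1·-1 + 3.5·2.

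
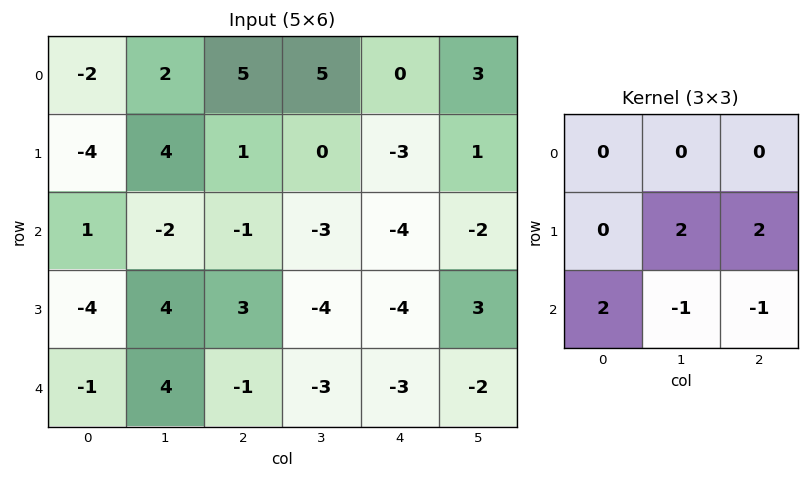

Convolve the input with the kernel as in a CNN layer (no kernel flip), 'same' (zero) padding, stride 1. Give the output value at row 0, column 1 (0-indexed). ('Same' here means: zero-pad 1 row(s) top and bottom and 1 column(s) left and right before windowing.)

1

The receptive field on the zero-padded input at this output position is [0 0 0 / -2 2 5 / -4 4 1]. Elementwise product with the kernel and sum: 2·2 + 5·2 + -4·2 + 4·-1 + 1·-1.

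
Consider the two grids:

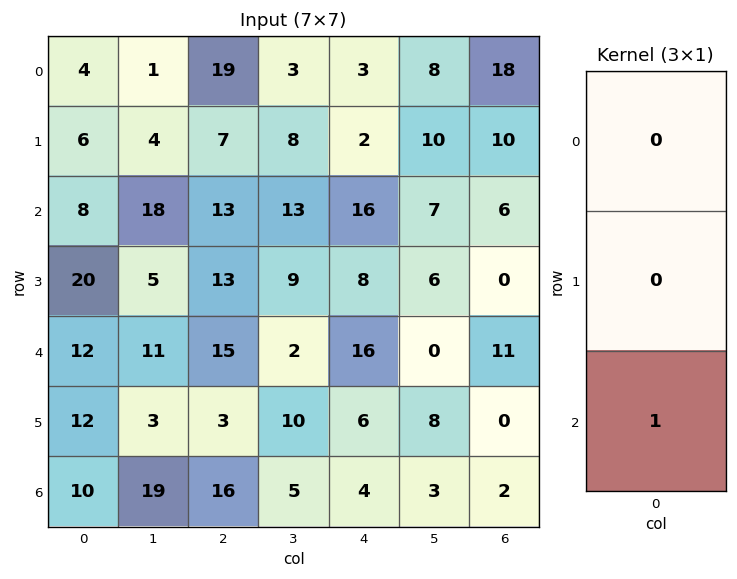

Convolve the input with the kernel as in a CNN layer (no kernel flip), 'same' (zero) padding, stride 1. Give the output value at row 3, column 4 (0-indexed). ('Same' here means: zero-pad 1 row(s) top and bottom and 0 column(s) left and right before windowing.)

The receptive field on the zero-padded input at this output position is [16 / 8 / 16]. Elementwise product with the kernel and sum: 16·1.

16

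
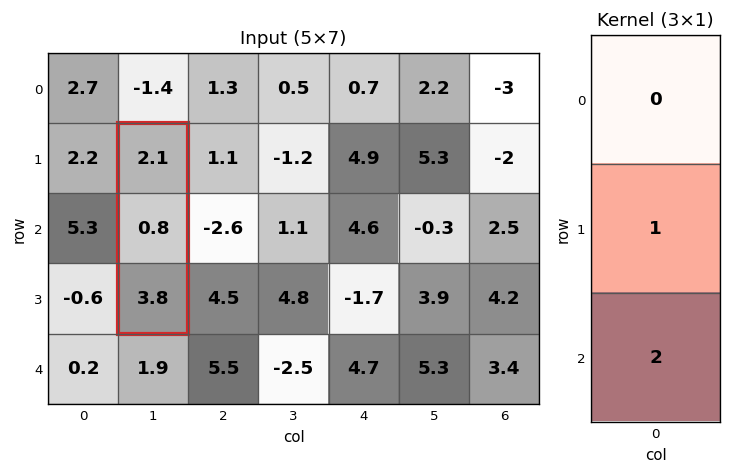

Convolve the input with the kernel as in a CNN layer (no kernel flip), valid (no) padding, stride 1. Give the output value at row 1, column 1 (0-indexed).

8.4

The receptive field on the input at this output position is [2.1 / 0.8 / 3.8]. Elementwise product with the kernel and sum: 0.8·1 + 3.8·2.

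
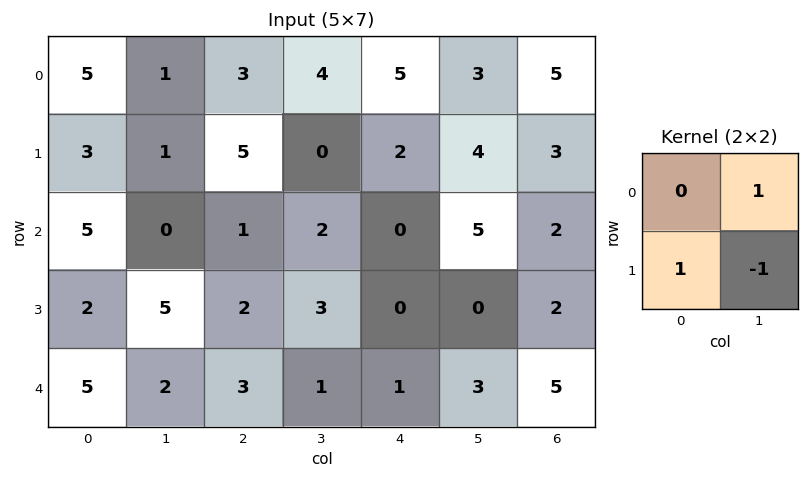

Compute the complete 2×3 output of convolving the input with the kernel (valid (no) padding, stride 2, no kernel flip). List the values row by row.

Output[0,0]: The receptive field on the input at this output position is [5 1 / 3 1]. Elementwise product with the kernel and sum: 1·1 + 3·1 + 1·-1.

3 9 1
-3 1 5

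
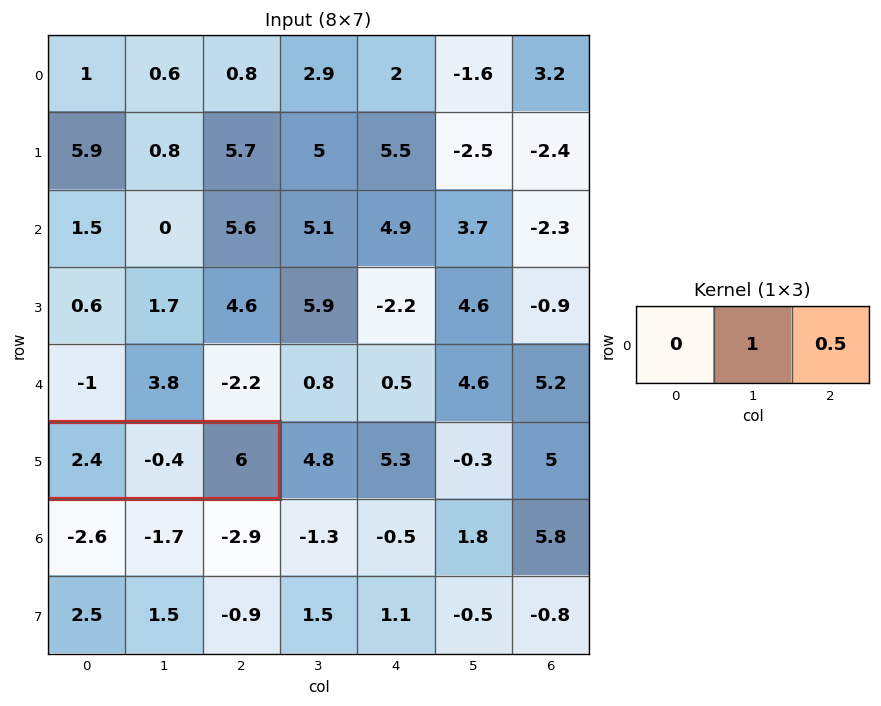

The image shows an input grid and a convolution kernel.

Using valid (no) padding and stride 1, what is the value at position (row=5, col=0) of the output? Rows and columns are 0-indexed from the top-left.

The receptive field on the input at this output position is [2.4 -0.4 6]. Elementwise product with the kernel and sum: -0.4·1 + 6·0.5.

2.6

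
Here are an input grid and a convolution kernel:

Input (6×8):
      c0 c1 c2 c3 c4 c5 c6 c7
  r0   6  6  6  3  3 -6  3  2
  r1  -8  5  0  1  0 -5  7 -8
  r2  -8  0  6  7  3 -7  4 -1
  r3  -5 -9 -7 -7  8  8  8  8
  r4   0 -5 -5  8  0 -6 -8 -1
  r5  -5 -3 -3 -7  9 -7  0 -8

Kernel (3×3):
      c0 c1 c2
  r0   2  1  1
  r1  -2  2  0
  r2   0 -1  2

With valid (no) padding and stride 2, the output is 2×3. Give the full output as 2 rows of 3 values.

62 19 8
-23 14 -7

Output[0,0]: The receptive field on the input at this output position is [6 6 6 / -8 5 0 / -8 0 6]. Elementwise product with the kernel and sum: 6·2 + 6·1 + 6·1 + -8·-2 + 5·2 + 0·-1 + 6·2.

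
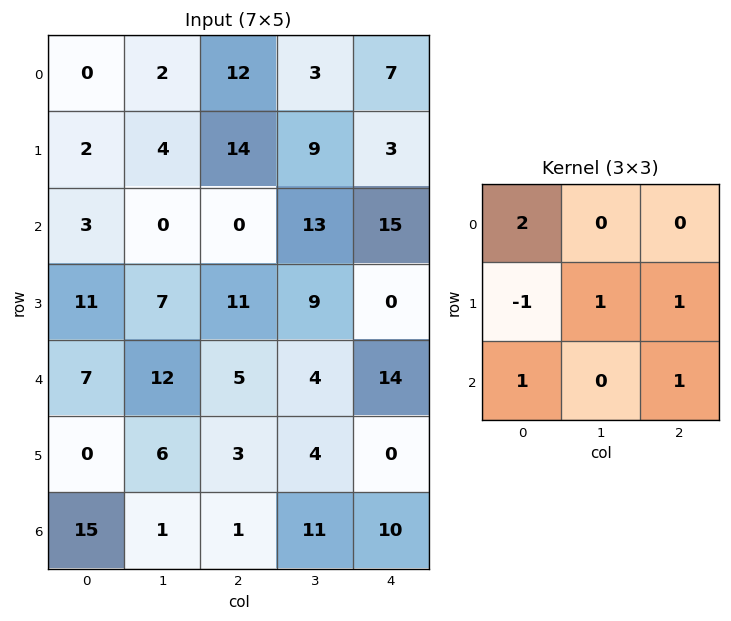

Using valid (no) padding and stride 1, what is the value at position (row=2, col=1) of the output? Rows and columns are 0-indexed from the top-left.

The receptive field on the input at this output position is [0 0 13 / 7 11 9 / 12 5 4]. Elementwise product with the kernel and sum: 0·2 + 7·-1 + 11·1 + 9·1 + 12·1 + 4·1.

29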